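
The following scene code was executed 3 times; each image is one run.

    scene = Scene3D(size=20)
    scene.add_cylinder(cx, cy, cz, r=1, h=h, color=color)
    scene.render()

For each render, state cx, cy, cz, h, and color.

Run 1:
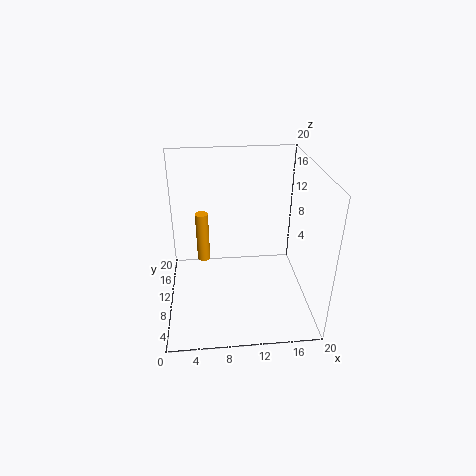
cx = 5, cy = 16, cz = 3, h = 8, color = 'orange'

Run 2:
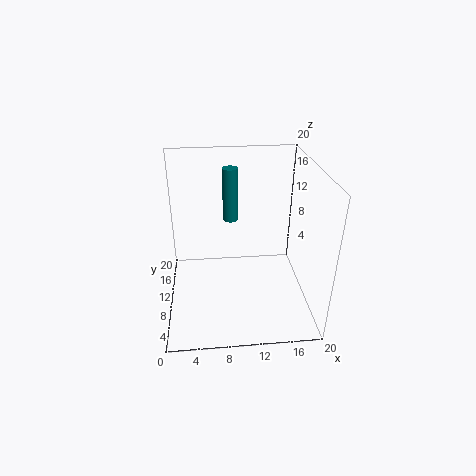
cx = 9, cy = 10, cz = 13, h = 7, color = 'teal'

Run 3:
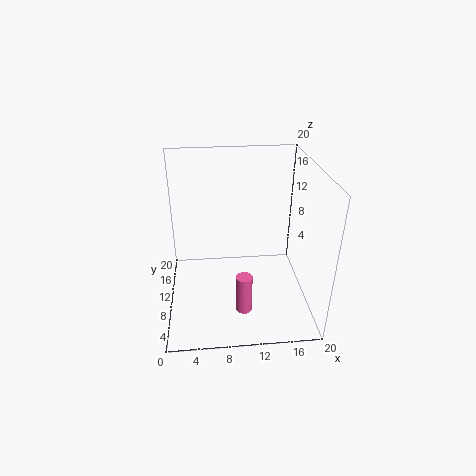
cx = 10, cy = 2.5, cz = 4, h = 5, color = 'hotpink'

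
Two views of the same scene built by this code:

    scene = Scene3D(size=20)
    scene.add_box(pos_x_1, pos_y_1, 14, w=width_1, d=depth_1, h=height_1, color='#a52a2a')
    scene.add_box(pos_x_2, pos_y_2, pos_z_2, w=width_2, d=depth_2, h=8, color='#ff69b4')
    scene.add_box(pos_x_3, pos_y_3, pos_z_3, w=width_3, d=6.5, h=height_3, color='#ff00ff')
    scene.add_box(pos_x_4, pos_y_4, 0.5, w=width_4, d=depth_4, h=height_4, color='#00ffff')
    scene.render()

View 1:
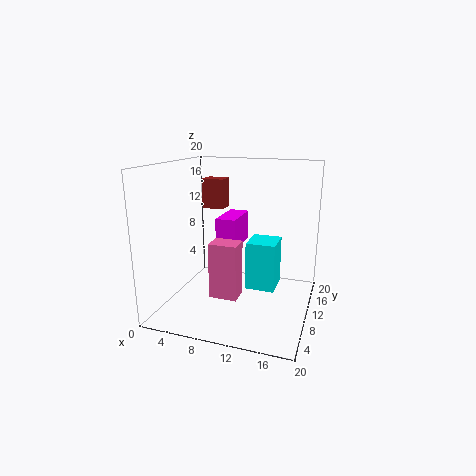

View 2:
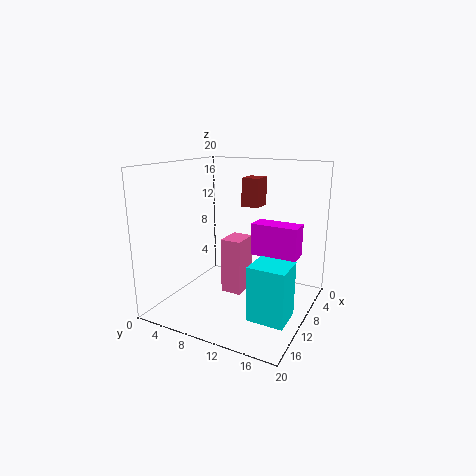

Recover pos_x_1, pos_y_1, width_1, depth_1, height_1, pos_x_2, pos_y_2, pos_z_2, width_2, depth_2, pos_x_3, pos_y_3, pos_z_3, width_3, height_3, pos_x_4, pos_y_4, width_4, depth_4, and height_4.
pos_x_1 = 5; pos_y_1 = 9.5; width_1 = 3; depth_1 = 2.5; height_1 = 4; pos_x_2 = 6.5; pos_y_2 = 7.5; pos_z_2 = 1.5; width_2 = 4; depth_2 = 3; pos_x_3 = 6; pos_y_3 = 11.5; pos_z_3 = 7.5; width_3 = 3; height_3 = 4.5; pos_x_4 = 10; pos_y_4 = 13.5; width_4 = 4.5; depth_4 = 5; height_4 = 7.5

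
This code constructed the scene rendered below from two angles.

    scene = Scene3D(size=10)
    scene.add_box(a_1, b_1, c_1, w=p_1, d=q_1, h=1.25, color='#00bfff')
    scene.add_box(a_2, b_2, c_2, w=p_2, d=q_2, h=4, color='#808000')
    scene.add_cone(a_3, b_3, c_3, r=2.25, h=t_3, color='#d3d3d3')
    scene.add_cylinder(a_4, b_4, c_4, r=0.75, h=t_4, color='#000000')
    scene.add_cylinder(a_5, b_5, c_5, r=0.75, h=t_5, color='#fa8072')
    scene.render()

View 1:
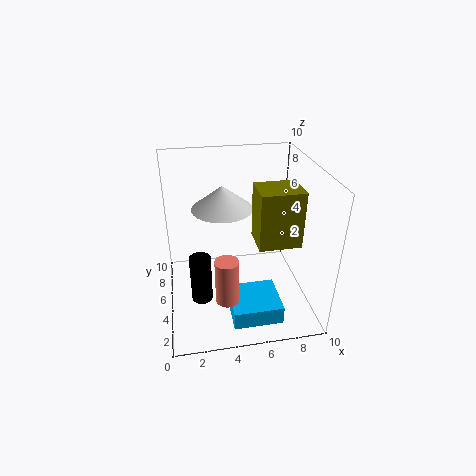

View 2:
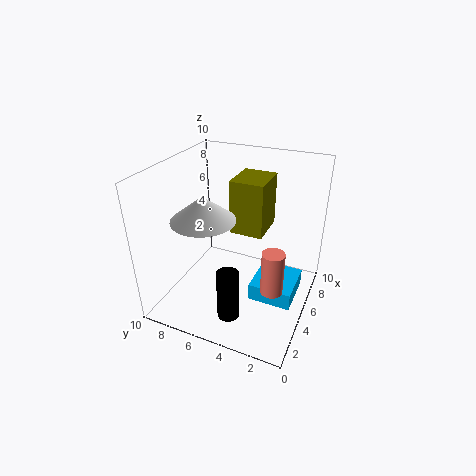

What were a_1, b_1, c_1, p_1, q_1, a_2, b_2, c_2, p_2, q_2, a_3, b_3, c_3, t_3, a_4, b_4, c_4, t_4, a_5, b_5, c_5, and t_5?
a_1 = 4; b_1 = 0.75; c_1 = 0.75; p_1 = 3.25; q_1 = 3; a_2 = 6.25; b_2 = 3.75; c_2 = 4.5; p_2 = 3; q_2 = 2.5; a_3 = 4.25; b_3 = 7.25; c_3 = 6.25; t_3 = 1.75; a_4 = 2.25; b_4 = 4.5; c_4 = 0.5; t_4 = 3.5; a_5 = 3.75; b_5 = 2; c_5 = 2.25; t_5 = 3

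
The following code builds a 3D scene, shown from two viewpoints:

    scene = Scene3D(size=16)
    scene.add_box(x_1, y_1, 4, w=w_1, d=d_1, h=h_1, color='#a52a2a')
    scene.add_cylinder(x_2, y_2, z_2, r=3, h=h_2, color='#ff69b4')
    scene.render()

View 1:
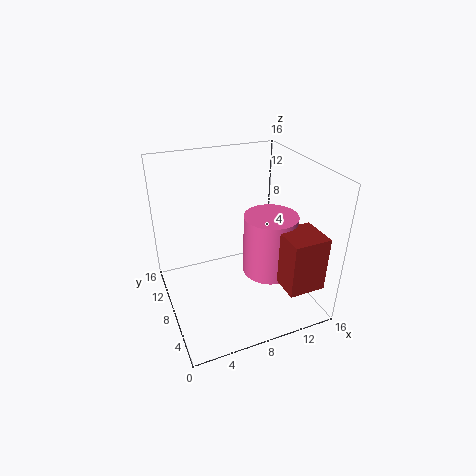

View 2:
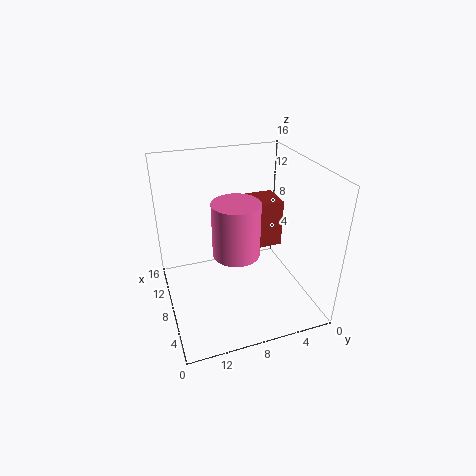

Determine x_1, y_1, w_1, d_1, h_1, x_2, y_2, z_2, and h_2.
x_1 = 11; y_1 = 1; w_1 = 4; d_1 = 4; h_1 = 6; x_2 = 11.5; y_2 = 7; z_2 = 3.5; h_2 = 7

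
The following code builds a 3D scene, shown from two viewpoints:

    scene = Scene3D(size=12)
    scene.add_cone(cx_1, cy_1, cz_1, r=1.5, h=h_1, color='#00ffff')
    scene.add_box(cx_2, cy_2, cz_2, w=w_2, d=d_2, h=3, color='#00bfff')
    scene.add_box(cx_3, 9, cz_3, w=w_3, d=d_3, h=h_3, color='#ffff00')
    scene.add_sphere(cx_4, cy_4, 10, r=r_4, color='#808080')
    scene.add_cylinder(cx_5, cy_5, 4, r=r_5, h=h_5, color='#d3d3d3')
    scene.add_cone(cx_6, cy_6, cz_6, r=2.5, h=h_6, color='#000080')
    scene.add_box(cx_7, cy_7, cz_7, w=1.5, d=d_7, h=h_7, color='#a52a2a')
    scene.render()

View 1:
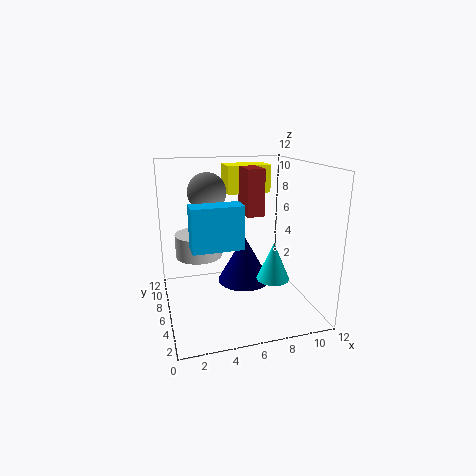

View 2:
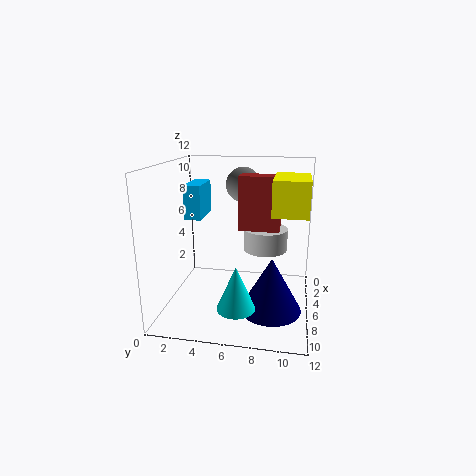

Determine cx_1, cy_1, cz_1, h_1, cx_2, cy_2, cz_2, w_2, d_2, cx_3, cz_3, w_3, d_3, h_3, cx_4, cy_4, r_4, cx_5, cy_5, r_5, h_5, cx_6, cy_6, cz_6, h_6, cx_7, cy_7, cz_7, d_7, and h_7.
cx_1 = 9.5, cy_1 = 6.5, cz_1 = 1.5, h_1 = 3.5, cx_2 = 1.5, cy_2 = 1, cz_2 = 7, w_2 = 3.5, d_2 = 1.5, cx_3 = 6, cz_3 = 9, w_3 = 4, d_3 = 2.5, h_3 = 2.5, cx_4 = 3.5, cy_4 = 6, r_4 = 1.5, cx_5 = 3, cy_5 = 8, r_5 = 2, h_5 = 2, cx_6 = 7.5, cy_6 = 9, cz_6 = 0.5, h_6 = 4.5, cx_7 = 7, cy_7 = 6.5, cz_7 = 7.5, d_7 = 3, h_7 = 4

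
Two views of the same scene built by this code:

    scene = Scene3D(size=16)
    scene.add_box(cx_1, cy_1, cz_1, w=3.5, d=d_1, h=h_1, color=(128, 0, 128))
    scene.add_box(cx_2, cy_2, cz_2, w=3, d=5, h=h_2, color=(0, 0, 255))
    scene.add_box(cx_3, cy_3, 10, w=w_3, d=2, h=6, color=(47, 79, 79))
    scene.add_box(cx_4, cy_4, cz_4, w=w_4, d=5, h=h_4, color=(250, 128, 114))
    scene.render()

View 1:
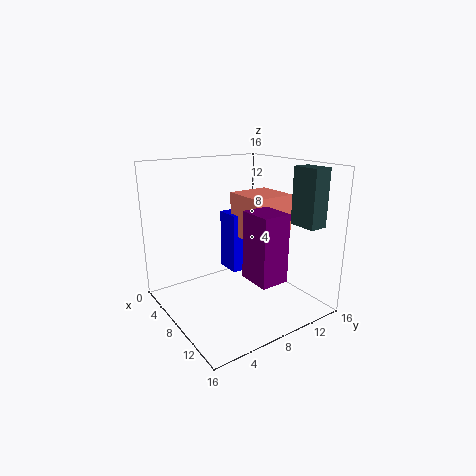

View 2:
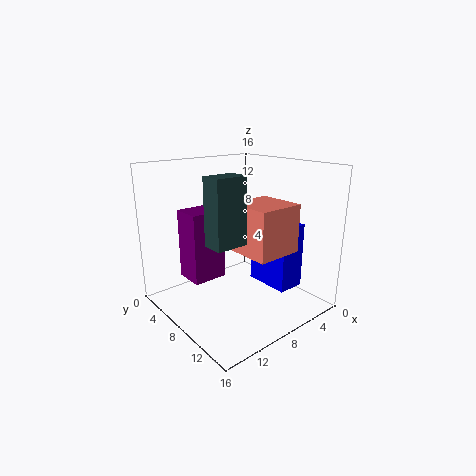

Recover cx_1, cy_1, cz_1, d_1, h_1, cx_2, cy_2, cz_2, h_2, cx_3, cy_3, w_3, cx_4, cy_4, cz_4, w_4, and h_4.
cx_1 = 11
cy_1 = 6.5
cz_1 = 5
d_1 = 3
h_1 = 7
cx_2 = 3.5
cy_2 = 8.5
cz_2 = 3
h_2 = 7
cx_3 = 12
cy_3 = 12
w_3 = 3
cx_4 = 5
cy_4 = 9
cz_4 = 7.5
w_4 = 5
h_4 = 5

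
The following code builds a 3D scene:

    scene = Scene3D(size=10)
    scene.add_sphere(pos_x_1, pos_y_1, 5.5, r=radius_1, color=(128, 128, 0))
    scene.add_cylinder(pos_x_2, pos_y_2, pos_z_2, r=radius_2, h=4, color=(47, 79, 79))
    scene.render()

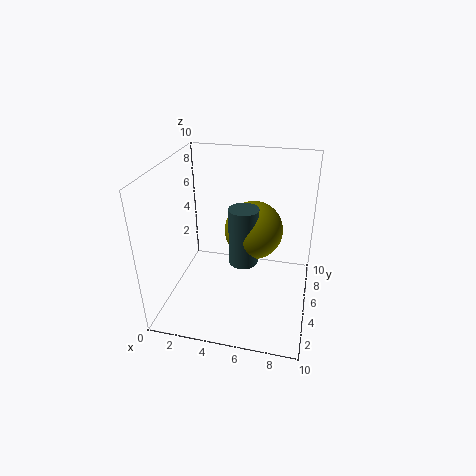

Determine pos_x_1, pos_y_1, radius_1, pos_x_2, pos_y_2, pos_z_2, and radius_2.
pos_x_1 = 6; pos_y_1 = 5.5; radius_1 = 2; pos_x_2 = 5.5; pos_y_2 = 4.5; pos_z_2 = 3.5; radius_2 = 1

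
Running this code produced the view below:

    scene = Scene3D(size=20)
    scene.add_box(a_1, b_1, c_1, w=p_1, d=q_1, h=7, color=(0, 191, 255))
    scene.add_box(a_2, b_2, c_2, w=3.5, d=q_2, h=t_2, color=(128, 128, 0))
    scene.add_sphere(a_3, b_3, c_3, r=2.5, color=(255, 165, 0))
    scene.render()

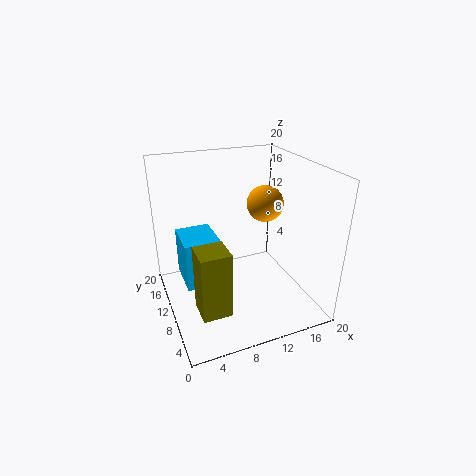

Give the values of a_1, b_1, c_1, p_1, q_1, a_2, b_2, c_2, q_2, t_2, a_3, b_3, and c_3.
a_1 = 2.5
b_1 = 10
c_1 = 3
p_1 = 5
q_1 = 6
a_2 = 2
b_2 = 0.5
c_2 = 5.5
q_2 = 3.5
t_2 = 8
a_3 = 14
b_3 = 10
c_3 = 14.5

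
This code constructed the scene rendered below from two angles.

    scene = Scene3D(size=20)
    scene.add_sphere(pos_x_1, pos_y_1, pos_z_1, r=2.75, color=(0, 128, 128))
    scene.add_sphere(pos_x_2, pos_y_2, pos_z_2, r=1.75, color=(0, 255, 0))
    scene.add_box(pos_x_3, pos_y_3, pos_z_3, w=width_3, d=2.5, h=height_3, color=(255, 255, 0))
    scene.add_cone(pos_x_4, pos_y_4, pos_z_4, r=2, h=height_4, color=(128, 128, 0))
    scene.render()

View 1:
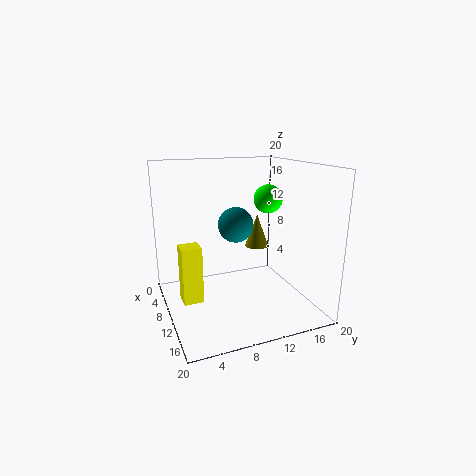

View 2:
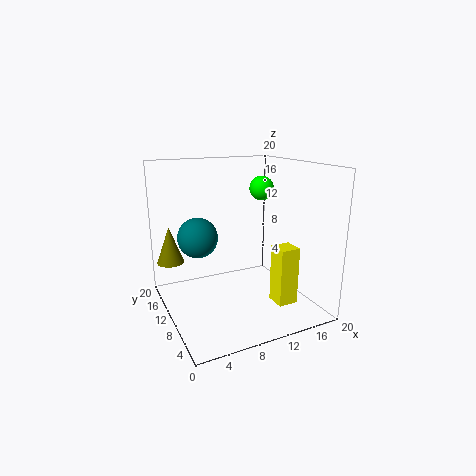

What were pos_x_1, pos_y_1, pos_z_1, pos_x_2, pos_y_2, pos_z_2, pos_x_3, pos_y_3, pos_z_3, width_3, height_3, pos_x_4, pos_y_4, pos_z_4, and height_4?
pos_x_1 = 4.75
pos_y_1 = 11.75
pos_z_1 = 10.25
pos_x_2 = 14.75
pos_y_2 = 12
pos_z_2 = 16.25
pos_x_3 = 11.5
pos_y_3 = 1.25
pos_z_3 = 3.5
width_3 = 2.5
height_3 = 7.25
pos_x_4 = 2
pos_y_4 = 16.75
pos_z_4 = 5.25
height_4 = 5.5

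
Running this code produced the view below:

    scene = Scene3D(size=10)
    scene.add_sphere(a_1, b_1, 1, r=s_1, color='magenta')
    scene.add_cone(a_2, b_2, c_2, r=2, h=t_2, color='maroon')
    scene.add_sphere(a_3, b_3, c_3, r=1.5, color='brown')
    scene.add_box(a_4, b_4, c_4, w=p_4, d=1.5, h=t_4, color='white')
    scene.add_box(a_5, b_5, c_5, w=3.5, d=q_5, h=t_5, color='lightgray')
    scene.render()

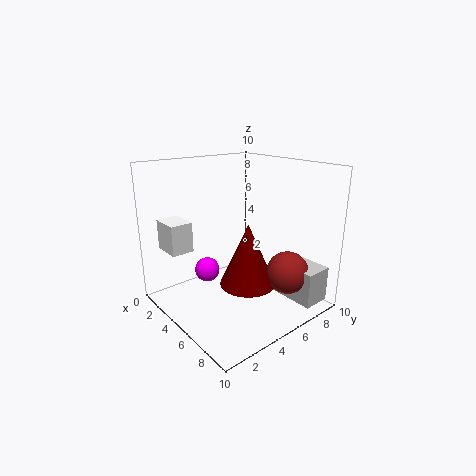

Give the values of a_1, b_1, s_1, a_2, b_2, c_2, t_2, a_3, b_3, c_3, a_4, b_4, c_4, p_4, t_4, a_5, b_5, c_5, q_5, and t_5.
a_1 = 1, b_1 = 5, s_1 = 1, a_2 = 5.5, b_2 = 5.5, c_2 = 1.5, t_2 = 4.5, a_3 = 7.5, b_3 = 7.5, c_3 = 2.5, a_4 = 2, b_4 = 0.5, c_4 = 4.5, p_4 = 2, t_4 = 2, a_5 = 6, b_5 = 7.5, c_5 = 0.5, q_5 = 2, t_5 = 2.5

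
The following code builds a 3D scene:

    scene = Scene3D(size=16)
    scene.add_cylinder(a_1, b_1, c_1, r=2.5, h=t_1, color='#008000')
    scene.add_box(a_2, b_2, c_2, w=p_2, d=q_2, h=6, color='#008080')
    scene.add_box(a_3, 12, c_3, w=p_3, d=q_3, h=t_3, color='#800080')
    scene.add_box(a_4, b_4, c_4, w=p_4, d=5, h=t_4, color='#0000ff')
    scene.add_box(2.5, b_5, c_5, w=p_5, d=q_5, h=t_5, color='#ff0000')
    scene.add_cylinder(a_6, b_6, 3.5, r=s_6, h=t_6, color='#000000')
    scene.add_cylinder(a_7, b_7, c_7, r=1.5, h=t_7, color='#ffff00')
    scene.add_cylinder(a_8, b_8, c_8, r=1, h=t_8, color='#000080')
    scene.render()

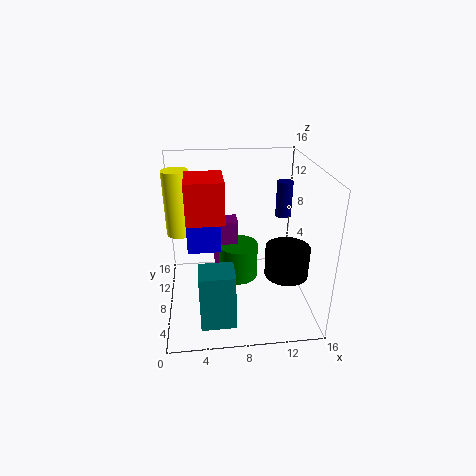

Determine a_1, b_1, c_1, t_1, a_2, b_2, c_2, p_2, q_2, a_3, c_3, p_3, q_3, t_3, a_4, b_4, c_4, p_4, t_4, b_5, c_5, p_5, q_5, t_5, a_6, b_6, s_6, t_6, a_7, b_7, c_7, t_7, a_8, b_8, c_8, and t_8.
a_1 = 8.5, b_1 = 12, c_1 = 0.5, t_1 = 4.5, a_2 = 3.5, b_2 = 1, c_2 = 1.5, p_2 = 3.5, q_2 = 3, a_3 = 5.5, c_3 = 2, p_3 = 3, q_3 = 2.5, t_3 = 6, a_4 = 2.5, b_4 = 6, c_4 = 7.5, p_4 = 3.5, t_4 = 3, b_5 = 6, c_5 = 10.5, p_5 = 4, q_5 = 4.5, t_5 = 4.5, a_6 = 13.5, b_6 = 7, s_6 = 2.5, t_6 = 3.5, a_7 = 1.5, b_7 = 11, c_7 = 7.5, t_7 = 7.5, a_8 = 14.5, b_8 = 13.5, c_8 = 8, t_8 = 4.5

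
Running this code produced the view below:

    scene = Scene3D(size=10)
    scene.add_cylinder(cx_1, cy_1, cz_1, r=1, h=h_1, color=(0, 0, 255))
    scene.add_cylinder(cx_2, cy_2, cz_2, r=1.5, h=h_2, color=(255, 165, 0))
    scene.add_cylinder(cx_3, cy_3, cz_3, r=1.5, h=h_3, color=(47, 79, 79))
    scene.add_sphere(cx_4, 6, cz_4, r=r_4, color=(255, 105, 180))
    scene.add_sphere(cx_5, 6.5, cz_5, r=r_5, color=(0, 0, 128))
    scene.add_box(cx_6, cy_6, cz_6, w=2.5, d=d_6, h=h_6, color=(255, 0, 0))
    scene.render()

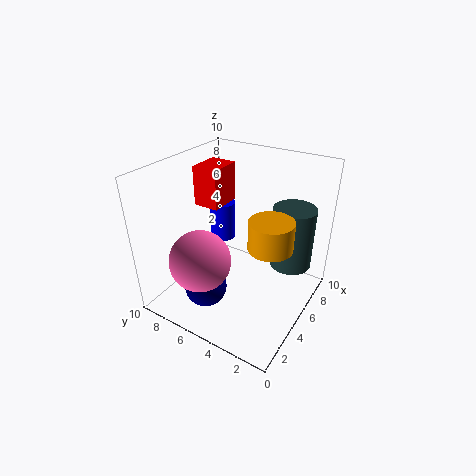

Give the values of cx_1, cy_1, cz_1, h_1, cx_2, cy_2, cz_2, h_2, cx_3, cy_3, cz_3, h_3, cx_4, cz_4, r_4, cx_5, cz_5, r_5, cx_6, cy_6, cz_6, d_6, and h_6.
cx_1 = 7.5, cy_1 = 8, cz_1 = 3, h_1 = 3, cx_2 = 5, cy_2 = 2.5, cz_2 = 5, h_2 = 2, cx_3 = 7.5, cy_3 = 2, cz_3 = 2.5, h_3 = 4.5, cx_4 = 2, cz_4 = 4.5, r_4 = 2, cx_5 = 3, cz_5 = 1.5, r_5 = 1.5, cx_6 = 6, cy_6 = 7.5, cz_6 = 6, d_6 = 2, h_6 = 3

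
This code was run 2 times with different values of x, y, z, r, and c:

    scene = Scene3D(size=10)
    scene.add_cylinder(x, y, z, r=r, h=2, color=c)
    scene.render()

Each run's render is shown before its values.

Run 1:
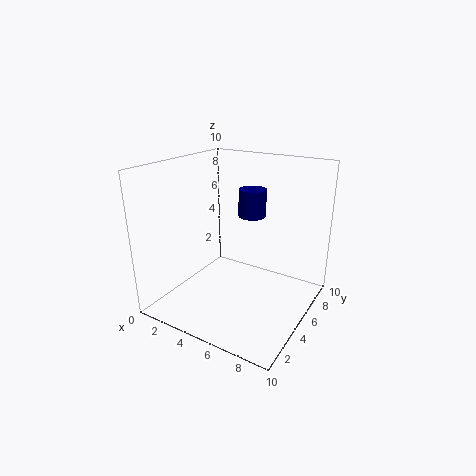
x = 5
y = 7
z = 6
r = 1
c = 'navy'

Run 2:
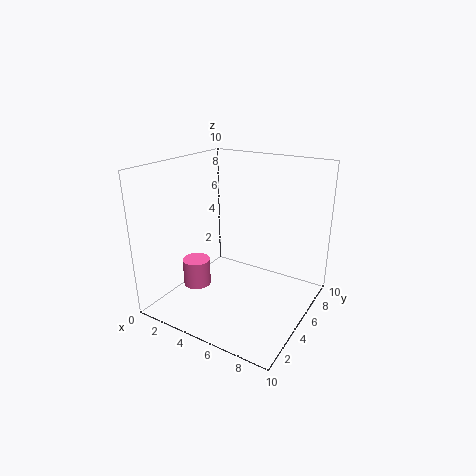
x = 2
y = 4
z = 1
r = 1
c = 'hotpink'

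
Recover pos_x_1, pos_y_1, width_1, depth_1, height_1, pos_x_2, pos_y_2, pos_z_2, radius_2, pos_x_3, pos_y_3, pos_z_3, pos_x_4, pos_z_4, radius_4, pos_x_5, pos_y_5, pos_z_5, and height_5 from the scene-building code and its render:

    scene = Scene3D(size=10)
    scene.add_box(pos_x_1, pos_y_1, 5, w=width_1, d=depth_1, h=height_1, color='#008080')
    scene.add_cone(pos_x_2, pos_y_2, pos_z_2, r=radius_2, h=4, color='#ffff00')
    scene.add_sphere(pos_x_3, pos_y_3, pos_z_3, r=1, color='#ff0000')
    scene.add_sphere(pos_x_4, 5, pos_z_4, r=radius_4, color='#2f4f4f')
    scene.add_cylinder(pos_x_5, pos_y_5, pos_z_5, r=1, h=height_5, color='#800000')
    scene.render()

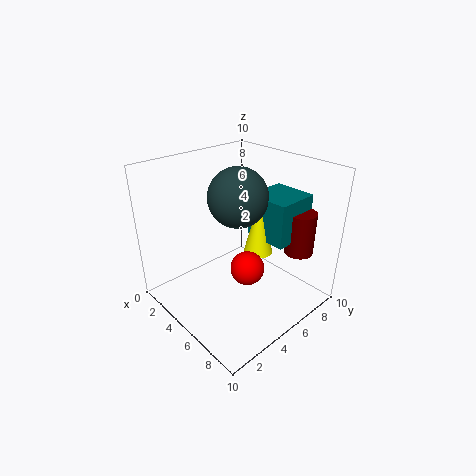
pos_x_1 = 5; pos_y_1 = 6; width_1 = 3; depth_1 = 3; height_1 = 3; pos_x_2 = 6; pos_y_2 = 6; pos_z_2 = 4; radius_2 = 1; pos_x_3 = 8; pos_y_3 = 3; pos_z_3 = 5; pos_x_4 = 5; pos_z_4 = 8; radius_4 = 2; pos_x_5 = 8; pos_y_5 = 8; pos_z_5 = 4; height_5 = 3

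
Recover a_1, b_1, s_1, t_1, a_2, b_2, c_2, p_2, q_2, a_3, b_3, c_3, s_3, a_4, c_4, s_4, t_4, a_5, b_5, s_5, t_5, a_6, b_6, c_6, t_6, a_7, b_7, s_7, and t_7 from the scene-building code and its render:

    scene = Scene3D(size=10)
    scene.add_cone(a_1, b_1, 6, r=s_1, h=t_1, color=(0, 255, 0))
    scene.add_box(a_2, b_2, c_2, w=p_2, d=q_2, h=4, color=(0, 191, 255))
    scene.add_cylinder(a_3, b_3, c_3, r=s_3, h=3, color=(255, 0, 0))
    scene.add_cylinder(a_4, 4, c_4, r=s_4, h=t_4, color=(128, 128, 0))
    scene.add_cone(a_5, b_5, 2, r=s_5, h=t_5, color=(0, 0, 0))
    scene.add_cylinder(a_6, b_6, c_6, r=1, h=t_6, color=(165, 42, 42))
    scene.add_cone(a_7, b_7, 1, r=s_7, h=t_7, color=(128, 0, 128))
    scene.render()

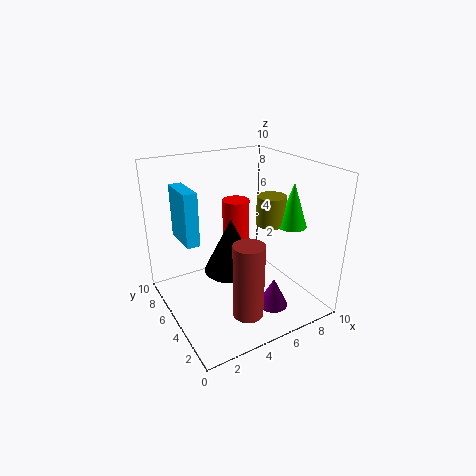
a_1 = 8
b_1 = 3
s_1 = 1
t_1 = 3
a_2 = 2
b_2 = 7
c_2 = 4
p_2 = 1
q_2 = 3
a_3 = 6
b_3 = 7
c_3 = 4
s_3 = 1
a_4 = 7
c_4 = 6
s_4 = 1
t_4 = 2
a_5 = 5
b_5 = 6
s_5 = 2
t_5 = 4
a_6 = 4
b_6 = 2
c_6 = 1
t_6 = 5
a_7 = 6
b_7 = 2
s_7 = 1
t_7 = 2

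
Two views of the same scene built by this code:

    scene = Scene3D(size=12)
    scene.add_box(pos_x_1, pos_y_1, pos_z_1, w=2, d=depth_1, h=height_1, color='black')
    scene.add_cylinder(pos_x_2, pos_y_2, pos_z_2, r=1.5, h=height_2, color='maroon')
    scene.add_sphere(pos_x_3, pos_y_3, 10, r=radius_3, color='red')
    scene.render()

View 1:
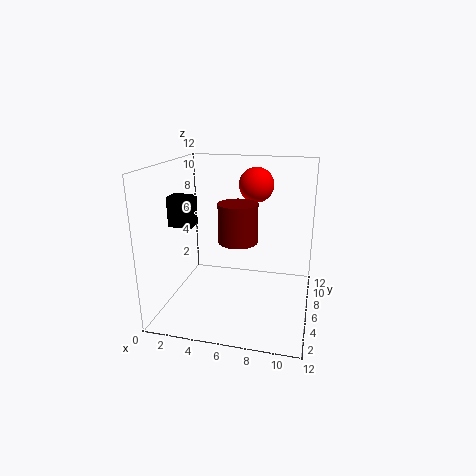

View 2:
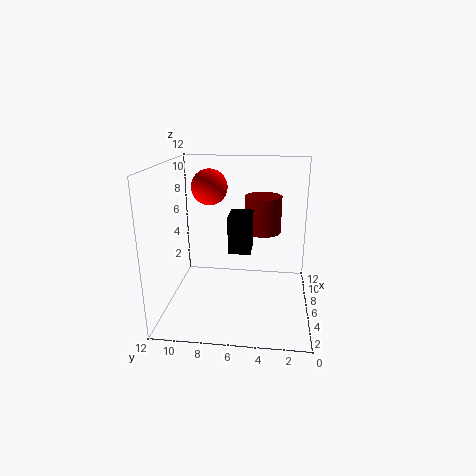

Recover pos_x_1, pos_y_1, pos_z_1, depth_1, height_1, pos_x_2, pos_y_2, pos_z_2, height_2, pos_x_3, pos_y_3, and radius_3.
pos_x_1 = 0.5; pos_y_1 = 4.5; pos_z_1 = 7; depth_1 = 1.5; height_1 = 2.5; pos_x_2 = 6.5; pos_y_2 = 4; pos_z_2 = 6.5; height_2 = 3; pos_x_3 = 7; pos_y_3 = 8.5; radius_3 = 1.5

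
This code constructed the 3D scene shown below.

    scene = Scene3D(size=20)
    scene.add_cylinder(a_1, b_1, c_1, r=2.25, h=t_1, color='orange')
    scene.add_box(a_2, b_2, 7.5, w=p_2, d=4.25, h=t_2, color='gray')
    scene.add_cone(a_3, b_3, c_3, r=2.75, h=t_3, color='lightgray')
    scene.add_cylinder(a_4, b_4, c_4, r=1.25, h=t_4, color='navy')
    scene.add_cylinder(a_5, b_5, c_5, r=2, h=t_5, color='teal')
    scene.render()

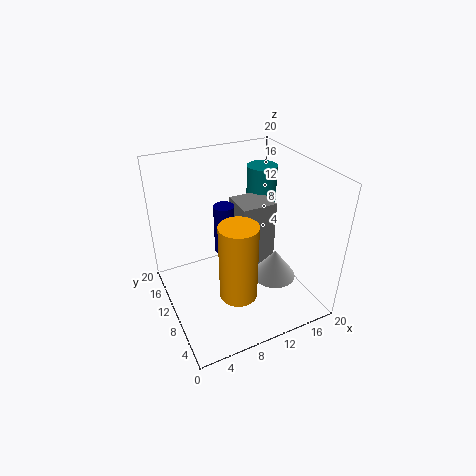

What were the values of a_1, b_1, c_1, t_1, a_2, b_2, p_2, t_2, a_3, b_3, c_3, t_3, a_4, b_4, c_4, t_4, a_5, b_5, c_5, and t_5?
a_1 = 6.5, b_1 = 2.75, c_1 = 7.25, t_1 = 9.5, a_2 = 9, b_2 = 6.25, p_2 = 4.5, t_2 = 8.75, a_3 = 12.25, b_3 = 4, c_3 = 7.25, t_3 = 3.75, a_4 = 7, b_4 = 7.75, c_4 = 10.5, t_4 = 6.25, a_5 = 14, b_5 = 11, c_5 = 14, t_5 = 5.5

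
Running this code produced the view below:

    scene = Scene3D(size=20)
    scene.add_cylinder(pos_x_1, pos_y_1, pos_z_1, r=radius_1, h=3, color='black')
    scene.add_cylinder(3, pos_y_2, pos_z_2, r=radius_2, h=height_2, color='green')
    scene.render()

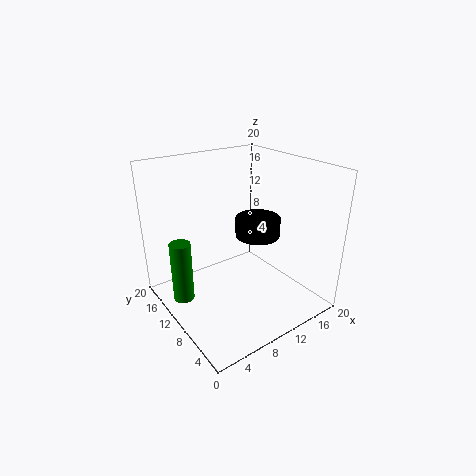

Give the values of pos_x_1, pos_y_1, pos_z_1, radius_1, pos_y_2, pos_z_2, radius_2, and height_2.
pos_x_1 = 16; pos_y_1 = 13; pos_z_1 = 7.5; radius_1 = 3.5; pos_y_2 = 14; pos_z_2 = 0.5; radius_2 = 1.5; height_2 = 9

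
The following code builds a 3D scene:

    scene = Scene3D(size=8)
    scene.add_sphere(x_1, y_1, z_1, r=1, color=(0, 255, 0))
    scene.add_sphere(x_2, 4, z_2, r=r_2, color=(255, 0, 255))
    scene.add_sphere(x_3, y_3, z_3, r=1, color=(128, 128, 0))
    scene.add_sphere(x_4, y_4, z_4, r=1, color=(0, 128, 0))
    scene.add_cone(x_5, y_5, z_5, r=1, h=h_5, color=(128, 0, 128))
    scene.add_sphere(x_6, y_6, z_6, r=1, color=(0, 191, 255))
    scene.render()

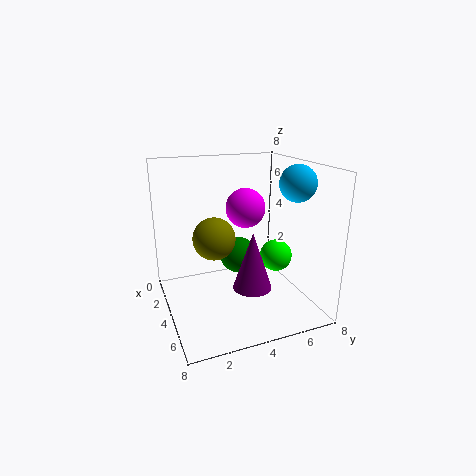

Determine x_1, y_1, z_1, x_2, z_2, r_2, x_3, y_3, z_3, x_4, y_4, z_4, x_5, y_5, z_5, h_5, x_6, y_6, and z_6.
x_1 = 3, y_1 = 7, z_1 = 2, x_2 = 5, z_2 = 6, r_2 = 1, x_3 = 6, y_3 = 2, z_3 = 5, x_4 = 4, y_4 = 4, z_4 = 3, x_5 = 6, y_5 = 4, z_5 = 2, h_5 = 3, x_6 = 5, y_6 = 7, z_6 = 7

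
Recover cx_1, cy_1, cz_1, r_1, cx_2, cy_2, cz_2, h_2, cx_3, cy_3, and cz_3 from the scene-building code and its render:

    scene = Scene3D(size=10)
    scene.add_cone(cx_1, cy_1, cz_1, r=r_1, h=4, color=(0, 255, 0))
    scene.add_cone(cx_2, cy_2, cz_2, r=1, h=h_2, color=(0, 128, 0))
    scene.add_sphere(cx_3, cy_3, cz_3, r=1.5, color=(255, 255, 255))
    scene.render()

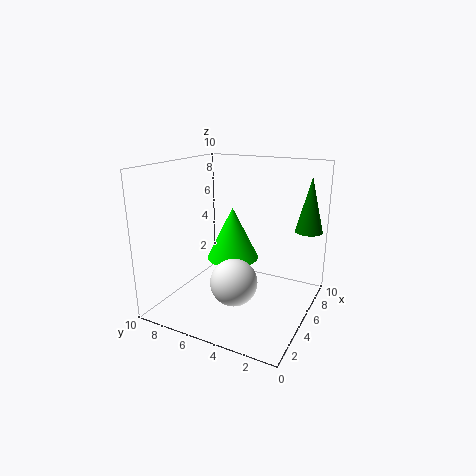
cx_1 = 7, cy_1 = 6.5, cz_1 = 2.5, r_1 = 2, cx_2 = 8.5, cy_2 = 1, cz_2 = 5, h_2 = 4, cx_3 = 2.5, cy_3 = 4, cz_3 = 3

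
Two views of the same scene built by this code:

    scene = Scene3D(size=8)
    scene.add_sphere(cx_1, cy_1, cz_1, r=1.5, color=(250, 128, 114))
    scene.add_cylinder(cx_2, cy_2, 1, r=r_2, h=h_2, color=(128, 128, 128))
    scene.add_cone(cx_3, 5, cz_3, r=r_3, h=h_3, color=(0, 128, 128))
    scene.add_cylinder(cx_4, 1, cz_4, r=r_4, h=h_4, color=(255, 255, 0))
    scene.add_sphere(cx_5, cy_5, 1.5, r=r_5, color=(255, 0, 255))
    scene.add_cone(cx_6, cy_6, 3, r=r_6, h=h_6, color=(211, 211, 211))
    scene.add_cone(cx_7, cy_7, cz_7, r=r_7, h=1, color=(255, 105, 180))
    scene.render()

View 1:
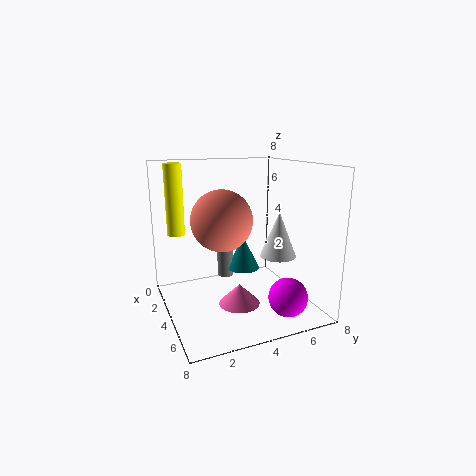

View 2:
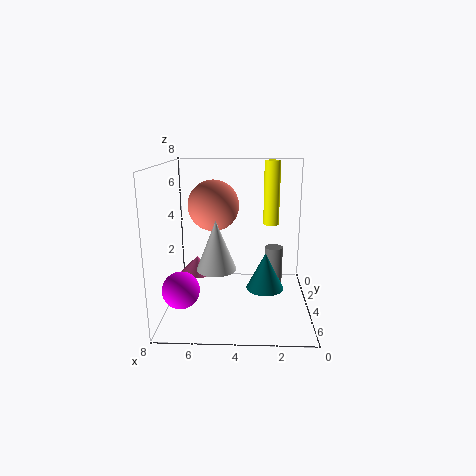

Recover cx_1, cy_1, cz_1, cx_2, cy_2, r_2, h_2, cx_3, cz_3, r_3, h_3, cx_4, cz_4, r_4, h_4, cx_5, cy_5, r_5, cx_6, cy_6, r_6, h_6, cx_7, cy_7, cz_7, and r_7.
cx_1 = 5.5
cy_1 = 2.5
cz_1 = 5.5
cx_2 = 2
cy_2 = 4
r_2 = 0.5
h_2 = 2.5
cx_3 = 2.5
cz_3 = 1.5
r_3 = 1
h_3 = 2
cx_4 = 2
cz_4 = 4
r_4 = 0.5
h_4 = 4
cx_5 = 7
cy_5 = 5.5
r_5 = 1
cx_6 = 5
cy_6 = 6
r_6 = 1
h_6 = 2.5
cx_7 = 6.5
cy_7 = 3
cz_7 = 1.5
r_7 = 1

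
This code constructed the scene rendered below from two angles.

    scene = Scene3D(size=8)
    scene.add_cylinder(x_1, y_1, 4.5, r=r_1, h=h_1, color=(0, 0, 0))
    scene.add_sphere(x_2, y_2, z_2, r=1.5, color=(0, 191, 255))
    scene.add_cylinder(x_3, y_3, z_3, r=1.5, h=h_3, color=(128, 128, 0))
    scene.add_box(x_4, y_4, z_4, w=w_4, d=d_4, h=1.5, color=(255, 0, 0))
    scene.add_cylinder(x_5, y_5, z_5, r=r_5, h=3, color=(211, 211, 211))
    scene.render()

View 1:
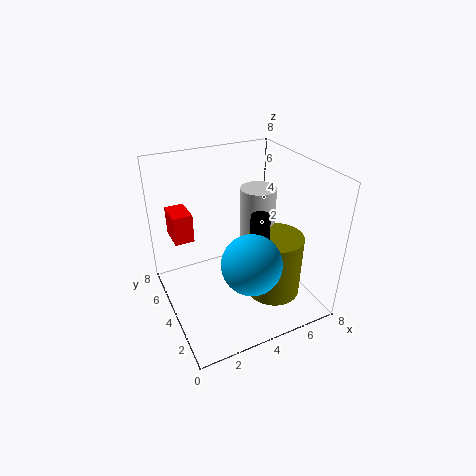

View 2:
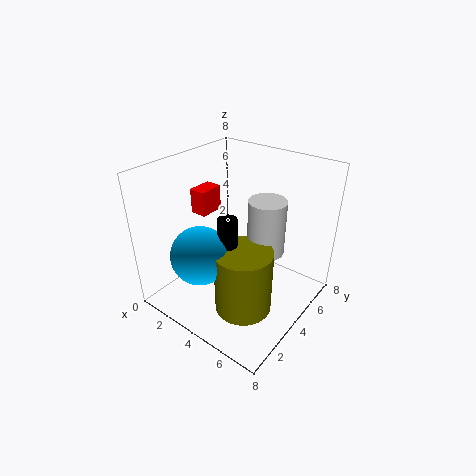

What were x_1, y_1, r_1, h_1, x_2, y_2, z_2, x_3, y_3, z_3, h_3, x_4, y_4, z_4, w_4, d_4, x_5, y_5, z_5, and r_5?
x_1 = 4.5
y_1 = 2.5
r_1 = 0.5
h_1 = 1.5
x_2 = 3.5
y_2 = 1.5
z_2 = 4
x_3 = 5.5
y_3 = 2.5
z_3 = 1
h_3 = 3.5
x_4 = 0.5
y_4 = 4
z_4 = 4.5
w_4 = 1
d_4 = 1.5
x_5 = 5.5
y_5 = 4.5
z_5 = 3.5
r_5 = 1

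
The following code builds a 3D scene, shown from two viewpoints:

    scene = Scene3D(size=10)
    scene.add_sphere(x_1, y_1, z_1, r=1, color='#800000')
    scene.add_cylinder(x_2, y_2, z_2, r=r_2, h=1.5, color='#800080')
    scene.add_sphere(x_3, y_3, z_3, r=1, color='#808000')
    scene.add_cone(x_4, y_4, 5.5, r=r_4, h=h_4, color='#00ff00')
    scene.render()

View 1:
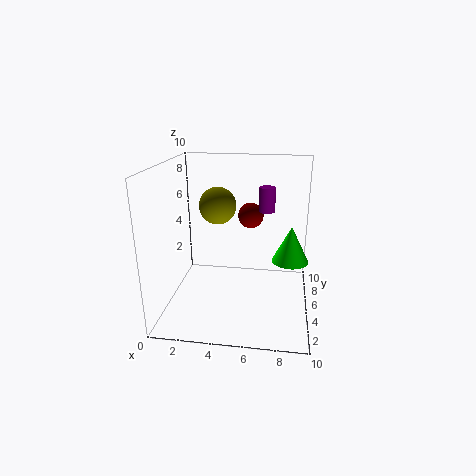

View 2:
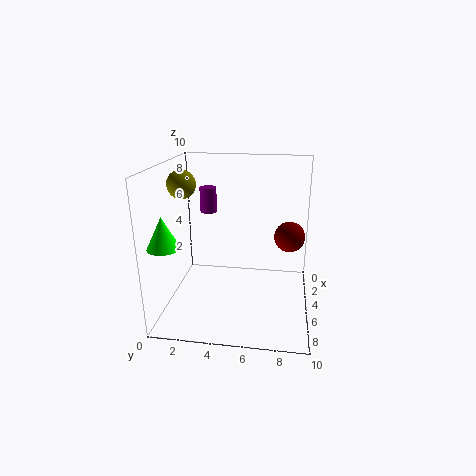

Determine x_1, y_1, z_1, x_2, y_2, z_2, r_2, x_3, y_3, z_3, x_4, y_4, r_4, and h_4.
x_1 = 5.5; y_1 = 8.5; z_1 = 5.5; x_2 = 7; y_2 = 3.5; z_2 = 7.5; r_2 = 0.5; x_3 = 4.5; y_3 = 1; z_3 = 8.5; x_4 = 8.5; y_4 = 1; r_4 = 1; h_4 = 2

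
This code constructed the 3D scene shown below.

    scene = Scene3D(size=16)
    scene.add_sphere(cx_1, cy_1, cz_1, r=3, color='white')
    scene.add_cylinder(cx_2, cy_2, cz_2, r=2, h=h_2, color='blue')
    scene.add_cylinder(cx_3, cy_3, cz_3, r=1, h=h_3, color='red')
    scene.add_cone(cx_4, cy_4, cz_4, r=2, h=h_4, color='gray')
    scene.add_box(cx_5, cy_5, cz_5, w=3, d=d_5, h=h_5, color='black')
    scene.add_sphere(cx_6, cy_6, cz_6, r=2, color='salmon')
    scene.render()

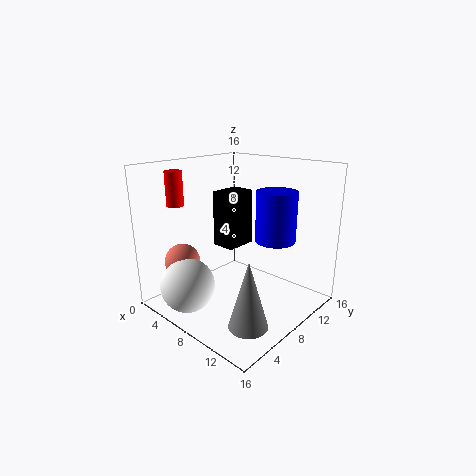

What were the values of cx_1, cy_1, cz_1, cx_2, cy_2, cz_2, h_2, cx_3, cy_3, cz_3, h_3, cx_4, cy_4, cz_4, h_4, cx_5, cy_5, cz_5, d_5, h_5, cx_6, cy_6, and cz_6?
cx_1 = 5
cy_1 = 3
cz_1 = 3
cx_2 = 13
cy_2 = 8
cz_2 = 9
h_2 = 5
cx_3 = 1
cy_3 = 5
cz_3 = 11
h_3 = 4
cx_4 = 13
cy_4 = 4
cz_4 = 1
h_4 = 7
cx_5 = 2
cy_5 = 10
cz_5 = 5
d_5 = 4
h_5 = 7
cx_6 = 3
cy_6 = 4
cz_6 = 5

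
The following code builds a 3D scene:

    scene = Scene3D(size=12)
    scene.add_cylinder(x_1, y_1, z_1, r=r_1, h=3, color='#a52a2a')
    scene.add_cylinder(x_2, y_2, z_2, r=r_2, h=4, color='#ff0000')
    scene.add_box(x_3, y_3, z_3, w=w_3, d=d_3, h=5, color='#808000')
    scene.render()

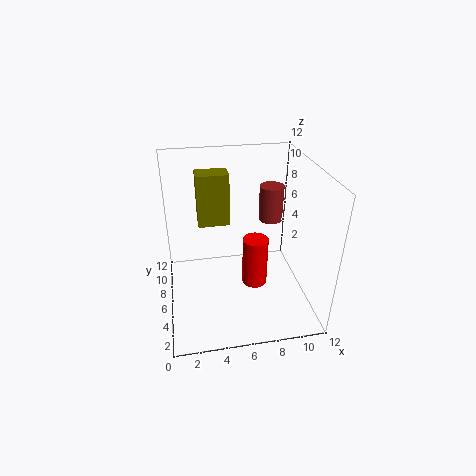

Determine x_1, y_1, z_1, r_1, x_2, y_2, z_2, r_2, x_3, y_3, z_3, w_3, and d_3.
x_1 = 9, y_1 = 7, z_1 = 7, r_1 = 1, x_2 = 7, y_2 = 4, z_2 = 3, r_2 = 1, x_3 = 3, y_3 = 10, z_3 = 5, w_3 = 3, d_3 = 2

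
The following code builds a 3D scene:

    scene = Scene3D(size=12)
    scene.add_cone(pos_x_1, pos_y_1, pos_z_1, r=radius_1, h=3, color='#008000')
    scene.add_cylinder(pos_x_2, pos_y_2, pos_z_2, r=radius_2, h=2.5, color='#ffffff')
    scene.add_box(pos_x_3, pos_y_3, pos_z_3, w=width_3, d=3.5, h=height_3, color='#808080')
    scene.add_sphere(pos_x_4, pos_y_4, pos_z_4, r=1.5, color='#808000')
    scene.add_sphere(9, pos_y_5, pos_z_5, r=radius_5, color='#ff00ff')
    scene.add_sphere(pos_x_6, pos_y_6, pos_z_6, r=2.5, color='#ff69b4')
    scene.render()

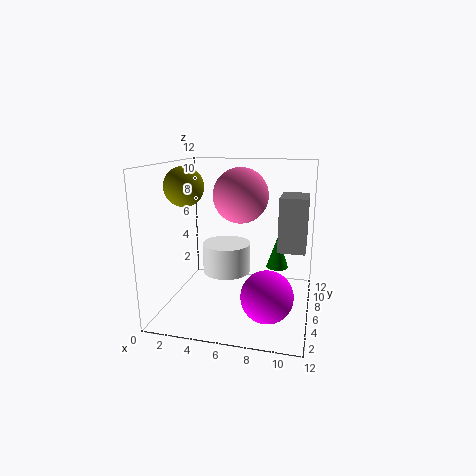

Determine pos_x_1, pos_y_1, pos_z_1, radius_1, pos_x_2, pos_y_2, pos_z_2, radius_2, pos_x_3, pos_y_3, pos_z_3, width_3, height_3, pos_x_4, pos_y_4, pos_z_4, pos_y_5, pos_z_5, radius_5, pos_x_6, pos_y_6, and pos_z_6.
pos_x_1 = 9
pos_y_1 = 9
pos_z_1 = 2.5
radius_1 = 1
pos_x_2 = 5
pos_y_2 = 6
pos_z_2 = 3
radius_2 = 2
pos_x_3 = 9
pos_y_3 = 8.5
pos_z_3 = 4
width_3 = 2.5
height_3 = 5
pos_x_4 = 2.5
pos_y_4 = 3.5
pos_z_4 = 10.5
pos_y_5 = 3
pos_z_5 = 2.5
radius_5 = 2
pos_x_6 = 5.5
pos_y_6 = 9
pos_z_6 = 9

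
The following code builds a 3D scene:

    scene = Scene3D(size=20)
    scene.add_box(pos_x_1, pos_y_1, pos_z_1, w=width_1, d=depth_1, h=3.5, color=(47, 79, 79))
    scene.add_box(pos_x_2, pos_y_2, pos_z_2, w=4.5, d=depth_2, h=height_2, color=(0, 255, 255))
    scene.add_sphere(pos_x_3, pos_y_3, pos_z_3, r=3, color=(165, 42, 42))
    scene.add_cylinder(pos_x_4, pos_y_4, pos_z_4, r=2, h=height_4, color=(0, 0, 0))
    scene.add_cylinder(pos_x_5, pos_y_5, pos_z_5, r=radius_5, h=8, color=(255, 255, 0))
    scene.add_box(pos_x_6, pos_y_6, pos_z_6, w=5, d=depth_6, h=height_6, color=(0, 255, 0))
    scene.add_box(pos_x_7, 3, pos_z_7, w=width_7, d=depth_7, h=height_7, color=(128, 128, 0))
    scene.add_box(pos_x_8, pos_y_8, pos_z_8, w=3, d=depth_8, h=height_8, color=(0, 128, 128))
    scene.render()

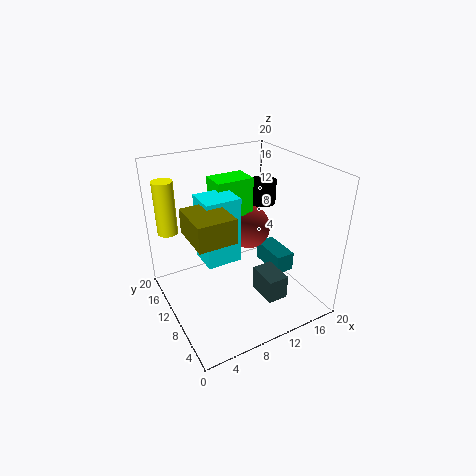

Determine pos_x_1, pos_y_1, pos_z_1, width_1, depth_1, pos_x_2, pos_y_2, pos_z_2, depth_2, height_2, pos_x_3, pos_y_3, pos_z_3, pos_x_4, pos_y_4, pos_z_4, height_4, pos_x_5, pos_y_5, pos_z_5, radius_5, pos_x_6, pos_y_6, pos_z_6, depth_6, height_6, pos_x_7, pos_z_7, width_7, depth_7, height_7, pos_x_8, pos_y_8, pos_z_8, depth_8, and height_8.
pos_x_1 = 12
pos_y_1 = 4.5
pos_z_1 = 1.5
width_1 = 3
depth_1 = 4.5
pos_x_2 = 4
pos_y_2 = 6.5
pos_z_2 = 9
depth_2 = 4
height_2 = 8.5
pos_x_3 = 12
pos_y_3 = 10.5
pos_z_3 = 11
pos_x_4 = 16.5
pos_y_4 = 14
pos_z_4 = 12.5
height_4 = 3.5
pos_x_5 = 2.5
pos_y_5 = 18
pos_z_5 = 9
radius_5 = 1.5
pos_x_6 = 7
pos_y_6 = 9.5
pos_z_6 = 13.5
depth_6 = 3.5
height_6 = 5
pos_x_7 = 1.5
pos_z_7 = 14
width_7 = 4.5
depth_7 = 5.5
height_7 = 3
pos_x_8 = 16.5
pos_y_8 = 9
pos_z_8 = 2
depth_8 = 6
height_8 = 3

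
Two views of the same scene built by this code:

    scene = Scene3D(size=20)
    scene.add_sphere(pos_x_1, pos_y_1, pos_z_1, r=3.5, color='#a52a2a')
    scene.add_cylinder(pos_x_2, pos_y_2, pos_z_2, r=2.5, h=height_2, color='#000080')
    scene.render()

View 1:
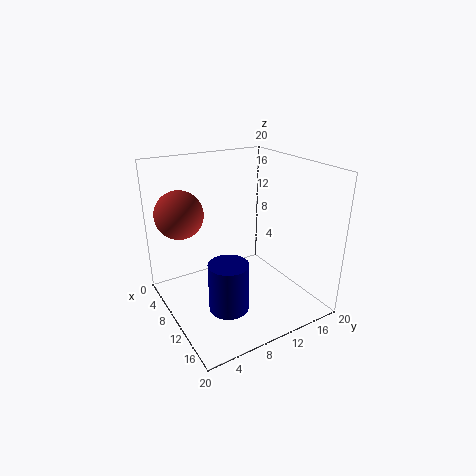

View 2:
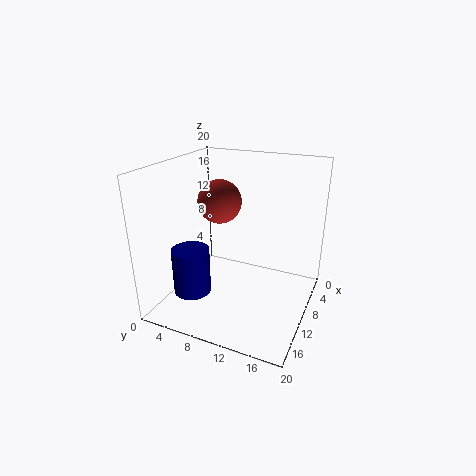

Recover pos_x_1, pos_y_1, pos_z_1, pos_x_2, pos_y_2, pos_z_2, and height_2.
pos_x_1 = 3.75
pos_y_1 = 4
pos_z_1 = 12.5
pos_x_2 = 15.25
pos_y_2 = 5.5
pos_z_2 = 3.5
height_2 = 6.25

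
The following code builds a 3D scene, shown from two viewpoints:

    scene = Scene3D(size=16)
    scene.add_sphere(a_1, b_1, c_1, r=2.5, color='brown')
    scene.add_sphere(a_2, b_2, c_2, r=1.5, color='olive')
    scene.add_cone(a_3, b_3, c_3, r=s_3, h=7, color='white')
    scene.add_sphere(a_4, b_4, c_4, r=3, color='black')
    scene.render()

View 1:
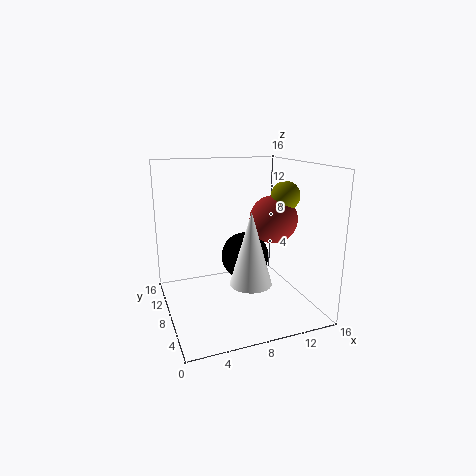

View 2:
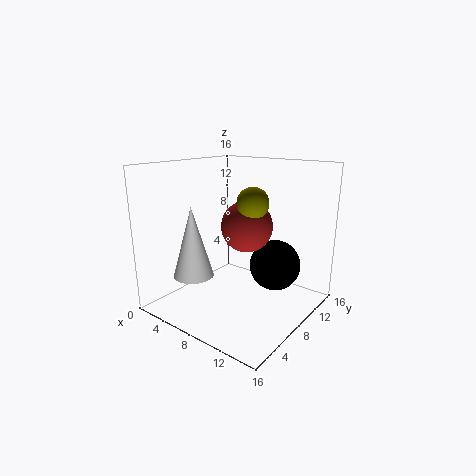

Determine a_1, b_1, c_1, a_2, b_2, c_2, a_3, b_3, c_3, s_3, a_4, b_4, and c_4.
a_1 = 11; b_1 = 5.5; c_1 = 10.5; a_2 = 12; b_2 = 5; c_2 = 13; a_3 = 7; b_3 = 2; c_3 = 5.5; s_3 = 2; a_4 = 10.5; b_4 = 12; c_4 = 4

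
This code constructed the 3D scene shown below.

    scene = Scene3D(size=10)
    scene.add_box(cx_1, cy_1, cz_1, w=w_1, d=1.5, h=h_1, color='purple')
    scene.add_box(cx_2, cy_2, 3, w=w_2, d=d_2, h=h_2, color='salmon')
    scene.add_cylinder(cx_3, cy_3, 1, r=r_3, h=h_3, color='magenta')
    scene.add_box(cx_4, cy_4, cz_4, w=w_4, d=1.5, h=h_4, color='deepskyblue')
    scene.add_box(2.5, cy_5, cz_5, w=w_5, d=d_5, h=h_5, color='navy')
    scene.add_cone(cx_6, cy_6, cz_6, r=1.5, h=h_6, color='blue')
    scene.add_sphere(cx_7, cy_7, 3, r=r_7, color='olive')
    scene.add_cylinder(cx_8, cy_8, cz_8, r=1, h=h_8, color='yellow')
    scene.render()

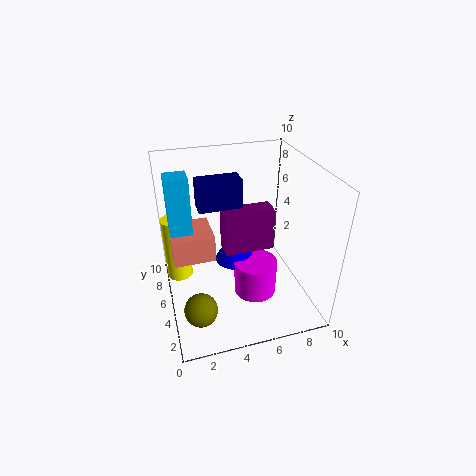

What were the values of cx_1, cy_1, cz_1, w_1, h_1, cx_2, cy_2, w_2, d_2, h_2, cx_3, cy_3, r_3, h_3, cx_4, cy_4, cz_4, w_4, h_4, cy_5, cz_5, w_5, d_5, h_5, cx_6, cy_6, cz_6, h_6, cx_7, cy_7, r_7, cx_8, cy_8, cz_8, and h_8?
cx_1 = 4, cy_1 = 4.5, cz_1 = 4, w_1 = 3.5, h_1 = 3, cx_2 = 0.5, cy_2 = 5.5, w_2 = 3, d_2 = 3, h_2 = 2, cx_3 = 6, cy_3 = 4, r_3 = 1.5, h_3 = 2.5, cx_4 = 0.5, cy_4 = 5.5, cz_4 = 5.5, w_4 = 1.5, h_4 = 4, cy_5 = 5.5, cz_5 = 7, w_5 = 3, d_5 = 1.5, h_5 = 2, cx_6 = 5, cy_6 = 5.5, cz_6 = 3, h_6 = 2.5, cx_7 = 1.5, cy_7 = 1, r_7 = 1, cx_8 = 1, cy_8 = 8, cz_8 = 0.5, h_8 = 5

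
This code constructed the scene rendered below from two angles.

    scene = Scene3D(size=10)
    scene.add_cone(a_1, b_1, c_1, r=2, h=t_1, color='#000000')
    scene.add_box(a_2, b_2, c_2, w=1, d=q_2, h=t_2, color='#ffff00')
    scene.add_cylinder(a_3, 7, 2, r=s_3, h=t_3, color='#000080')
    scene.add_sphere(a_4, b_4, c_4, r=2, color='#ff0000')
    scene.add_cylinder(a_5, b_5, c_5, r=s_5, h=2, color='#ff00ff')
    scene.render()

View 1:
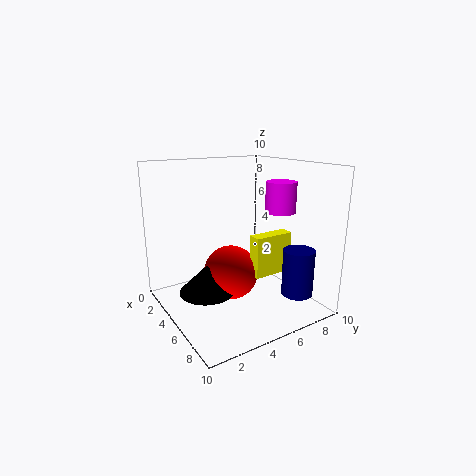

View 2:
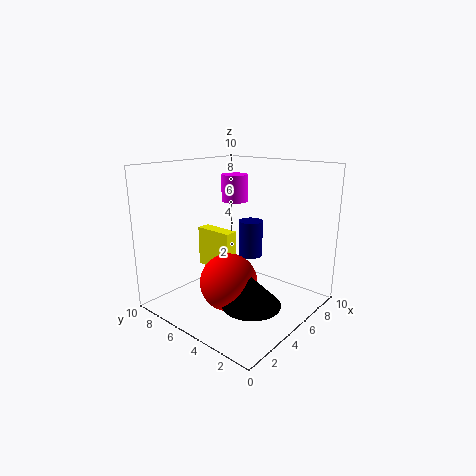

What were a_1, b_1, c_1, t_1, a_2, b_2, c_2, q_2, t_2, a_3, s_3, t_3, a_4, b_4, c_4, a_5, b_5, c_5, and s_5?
a_1 = 4, b_1 = 3, c_1 = 1, t_1 = 2, a_2 = 5, b_2 = 6, c_2 = 2, q_2 = 3, t_2 = 3, a_3 = 9, s_3 = 1, t_3 = 3, a_4 = 4, b_4 = 5, c_4 = 2, a_5 = 7, b_5 = 7, c_5 = 7, s_5 = 1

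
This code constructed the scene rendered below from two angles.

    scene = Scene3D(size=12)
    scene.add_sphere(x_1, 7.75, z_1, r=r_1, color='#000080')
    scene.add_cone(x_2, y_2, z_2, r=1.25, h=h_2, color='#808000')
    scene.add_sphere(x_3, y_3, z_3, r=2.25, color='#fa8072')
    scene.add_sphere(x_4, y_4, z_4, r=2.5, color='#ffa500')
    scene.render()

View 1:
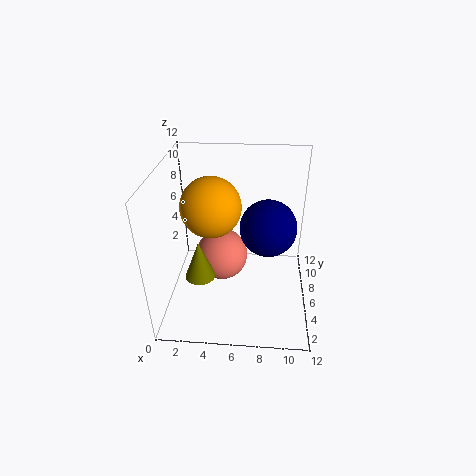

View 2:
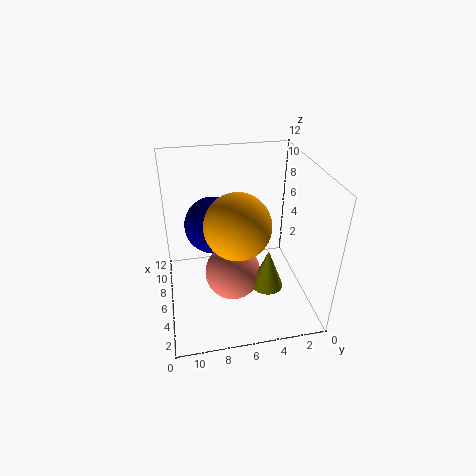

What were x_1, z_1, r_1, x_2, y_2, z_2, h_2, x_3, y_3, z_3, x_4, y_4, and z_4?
x_1 = 8.5
z_1 = 6
r_1 = 2.5
x_2 = 3
y_2 = 4.25
z_2 = 3.25
h_2 = 3.25
x_3 = 4.5
y_3 = 6.75
z_3 = 3.75
x_4 = 3.75
y_4 = 6.5
z_4 = 8.5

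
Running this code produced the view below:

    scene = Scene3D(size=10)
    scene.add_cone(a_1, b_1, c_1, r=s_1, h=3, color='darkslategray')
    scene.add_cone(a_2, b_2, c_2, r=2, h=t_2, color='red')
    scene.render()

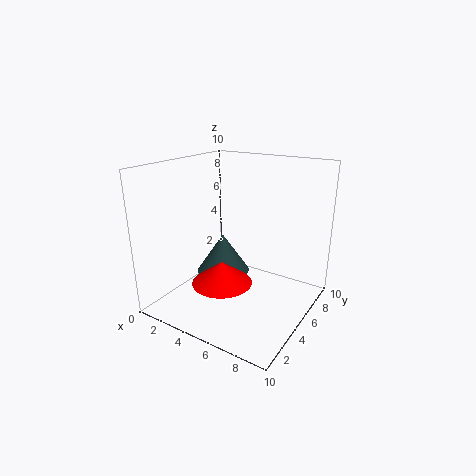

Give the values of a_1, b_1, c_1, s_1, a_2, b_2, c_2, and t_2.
a_1 = 3; b_1 = 6; c_1 = 1.5; s_1 = 2; a_2 = 5; b_2 = 3; c_2 = 2.5; t_2 = 1.5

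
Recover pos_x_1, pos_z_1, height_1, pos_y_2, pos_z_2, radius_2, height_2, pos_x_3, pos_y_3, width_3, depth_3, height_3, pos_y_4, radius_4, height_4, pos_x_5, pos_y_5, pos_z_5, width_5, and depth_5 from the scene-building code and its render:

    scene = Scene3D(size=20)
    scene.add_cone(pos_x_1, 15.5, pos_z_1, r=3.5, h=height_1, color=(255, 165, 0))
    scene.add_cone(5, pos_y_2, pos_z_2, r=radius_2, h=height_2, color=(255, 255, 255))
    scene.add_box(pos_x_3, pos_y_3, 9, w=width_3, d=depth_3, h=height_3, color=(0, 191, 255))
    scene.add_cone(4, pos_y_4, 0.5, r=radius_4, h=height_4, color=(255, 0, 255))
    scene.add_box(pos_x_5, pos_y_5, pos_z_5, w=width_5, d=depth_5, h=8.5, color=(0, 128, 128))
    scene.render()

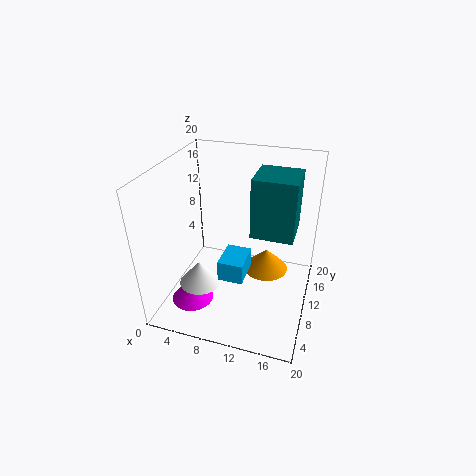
pos_x_1 = 13
pos_z_1 = 1.5
height_1 = 3.5
pos_y_2 = 7.5
pos_z_2 = 3
radius_2 = 3
height_2 = 3.5
pos_x_3 = 10
pos_y_3 = 2
width_3 = 3
depth_3 = 4
height_3 = 2.5
pos_y_4 = 6.5
radius_4 = 3
height_4 = 3
pos_x_5 = 11.5
pos_y_5 = 10.5
pos_z_5 = 10
width_5 = 6
depth_5 = 6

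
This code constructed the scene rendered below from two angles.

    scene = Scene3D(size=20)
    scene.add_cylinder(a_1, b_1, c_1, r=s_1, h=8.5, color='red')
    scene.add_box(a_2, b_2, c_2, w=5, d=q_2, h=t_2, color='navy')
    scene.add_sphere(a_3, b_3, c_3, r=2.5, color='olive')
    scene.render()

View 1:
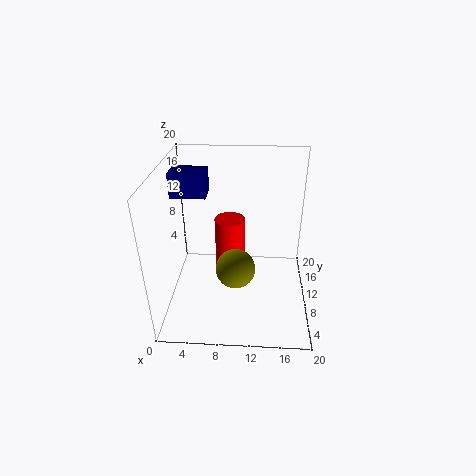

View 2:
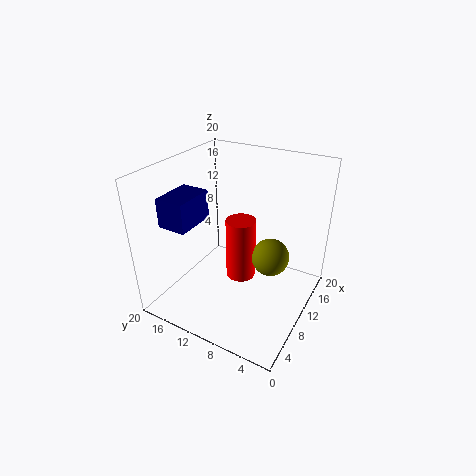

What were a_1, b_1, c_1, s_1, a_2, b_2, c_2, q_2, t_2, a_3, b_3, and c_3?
a_1 = 9
b_1 = 9
c_1 = 5
s_1 = 2
a_2 = 0.5
b_2 = 11.5
c_2 = 15
q_2 = 3.5
t_2 = 3.5
a_3 = 10
b_3 = 5
c_3 = 8.5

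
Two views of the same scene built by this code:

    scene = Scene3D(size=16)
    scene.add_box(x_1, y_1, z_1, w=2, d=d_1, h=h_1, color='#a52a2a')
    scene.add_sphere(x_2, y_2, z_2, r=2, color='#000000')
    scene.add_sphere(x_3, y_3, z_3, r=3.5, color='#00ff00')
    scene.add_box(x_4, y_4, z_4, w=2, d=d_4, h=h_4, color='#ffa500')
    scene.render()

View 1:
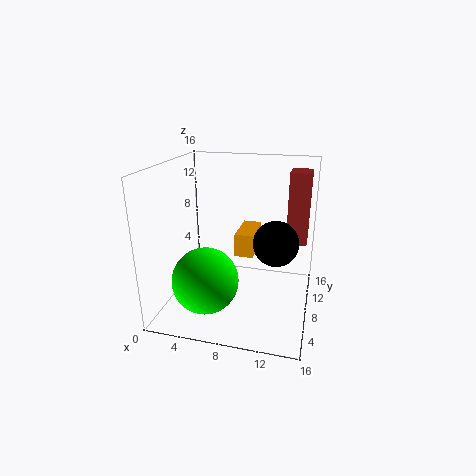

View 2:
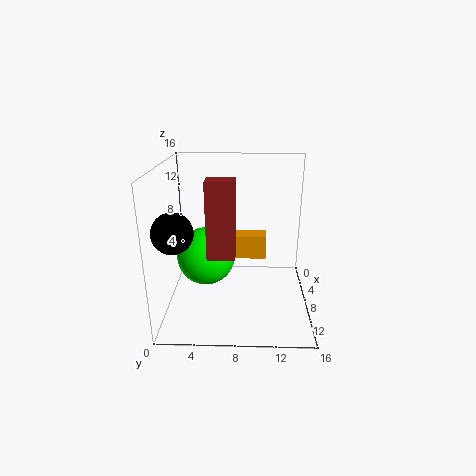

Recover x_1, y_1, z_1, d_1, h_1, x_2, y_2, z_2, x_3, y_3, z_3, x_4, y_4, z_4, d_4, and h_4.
x_1 = 13.5; y_1 = 5.5; z_1 = 9; d_1 = 2.5; h_1 = 7; x_2 = 13; y_2 = 2; z_2 = 10.5; x_3 = 5.5; y_3 = 4; z_3 = 4.5; x_4 = 8; y_4 = 6.5; z_4 = 6.5; d_4 = 4.5; h_4 = 2.5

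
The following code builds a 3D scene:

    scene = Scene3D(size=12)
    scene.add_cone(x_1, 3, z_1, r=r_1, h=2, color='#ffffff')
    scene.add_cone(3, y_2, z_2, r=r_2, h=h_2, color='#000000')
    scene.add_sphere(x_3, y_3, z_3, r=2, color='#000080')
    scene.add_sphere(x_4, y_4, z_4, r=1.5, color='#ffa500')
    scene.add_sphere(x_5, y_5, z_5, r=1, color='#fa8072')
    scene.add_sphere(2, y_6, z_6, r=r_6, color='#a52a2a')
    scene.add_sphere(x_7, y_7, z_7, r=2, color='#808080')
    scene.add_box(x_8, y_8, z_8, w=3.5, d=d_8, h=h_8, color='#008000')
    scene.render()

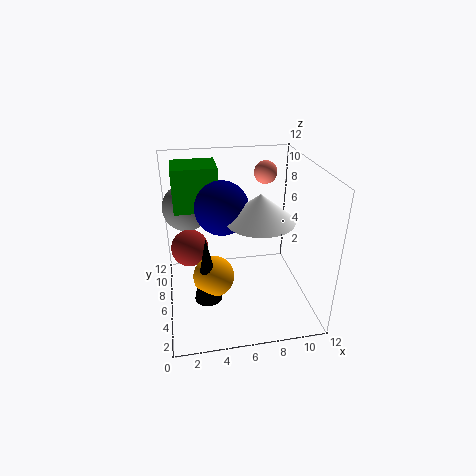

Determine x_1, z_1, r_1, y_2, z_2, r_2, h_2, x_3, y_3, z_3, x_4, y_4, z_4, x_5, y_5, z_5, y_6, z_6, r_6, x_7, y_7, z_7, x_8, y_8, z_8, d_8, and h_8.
x_1 = 7; z_1 = 9; r_1 = 2.5; y_2 = 2; z_2 = 3.5; r_2 = 1; h_2 = 5; x_3 = 4.5; y_3 = 4.5; z_3 = 9.5; x_4 = 3.5; y_4 = 2.5; z_4 = 5; x_5 = 9; y_5 = 9; z_5 = 10.5; y_6 = 6; z_6 = 5.5; r_6 = 1.5; x_7 = 2; y_7 = 8.5; z_7 = 8; x_8 = 1; y_8 = 6; z_8 = 8.5; d_8 = 3; h_8 = 3.5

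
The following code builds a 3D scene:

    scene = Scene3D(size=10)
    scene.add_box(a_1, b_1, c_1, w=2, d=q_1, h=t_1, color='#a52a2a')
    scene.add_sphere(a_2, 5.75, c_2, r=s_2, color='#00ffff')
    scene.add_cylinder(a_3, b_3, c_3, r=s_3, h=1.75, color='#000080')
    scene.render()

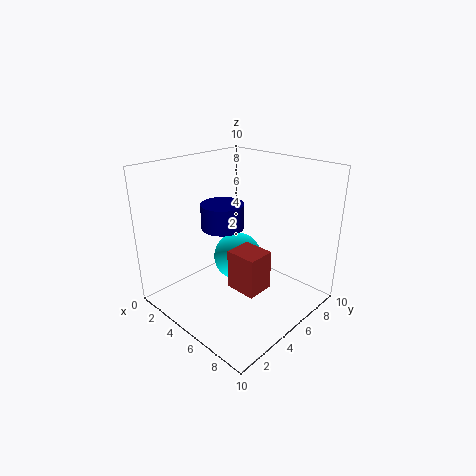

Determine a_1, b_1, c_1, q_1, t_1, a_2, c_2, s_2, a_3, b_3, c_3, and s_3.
a_1 = 6.5
b_1 = 2.5
c_1 = 3
q_1 = 1.75
t_1 = 2.5
a_2 = 4.25
c_2 = 3
s_2 = 1.75
a_3 = 3.75
b_3 = 4.75
c_3 = 5.5
s_3 = 1.5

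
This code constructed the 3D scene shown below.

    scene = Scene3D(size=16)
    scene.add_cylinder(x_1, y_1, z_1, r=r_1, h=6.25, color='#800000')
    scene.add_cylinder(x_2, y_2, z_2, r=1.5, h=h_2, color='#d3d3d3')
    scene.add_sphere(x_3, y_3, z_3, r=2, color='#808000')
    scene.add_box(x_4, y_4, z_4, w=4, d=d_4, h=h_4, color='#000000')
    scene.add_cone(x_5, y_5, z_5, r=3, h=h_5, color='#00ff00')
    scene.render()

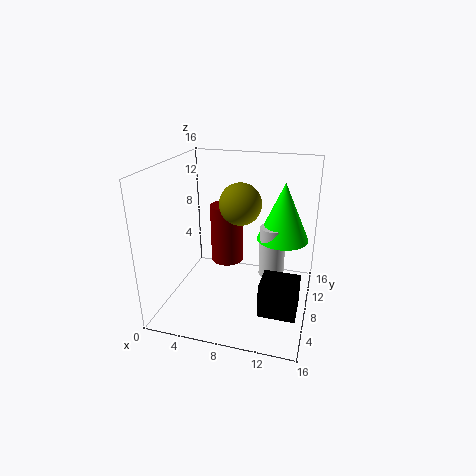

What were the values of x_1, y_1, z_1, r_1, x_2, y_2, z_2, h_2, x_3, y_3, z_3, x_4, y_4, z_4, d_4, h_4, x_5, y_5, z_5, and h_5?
x_1 = 7
y_1 = 7.25
z_1 = 5.75
r_1 = 1.75
x_2 = 11.5
y_2 = 10.25
z_2 = 2.75
h_2 = 6
x_3 = 9.25
y_3 = 4.5
z_3 = 13.25
x_4 = 11.25
y_4 = 4
z_4 = 1
d_4 = 3.5
h_4 = 3.75
x_5 = 12.5
y_5 = 11.25
z_5 = 7
h_5 = 6.75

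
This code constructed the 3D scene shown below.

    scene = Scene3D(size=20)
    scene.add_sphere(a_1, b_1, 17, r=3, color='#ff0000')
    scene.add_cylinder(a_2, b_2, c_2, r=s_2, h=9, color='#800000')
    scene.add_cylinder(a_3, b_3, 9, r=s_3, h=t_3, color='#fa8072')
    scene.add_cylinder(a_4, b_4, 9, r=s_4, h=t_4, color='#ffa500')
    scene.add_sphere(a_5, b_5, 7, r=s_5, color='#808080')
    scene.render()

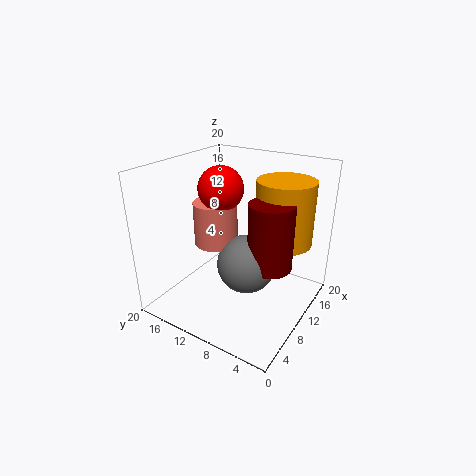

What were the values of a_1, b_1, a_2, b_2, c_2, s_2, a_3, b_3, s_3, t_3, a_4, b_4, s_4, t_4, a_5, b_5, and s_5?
a_1 = 9
b_1 = 12
a_2 = 10
b_2 = 5
c_2 = 7
s_2 = 3
a_3 = 9
b_3 = 13
s_3 = 3
t_3 = 6
a_4 = 14
b_4 = 5
s_4 = 4
t_4 = 9
a_5 = 9
b_5 = 8
s_5 = 4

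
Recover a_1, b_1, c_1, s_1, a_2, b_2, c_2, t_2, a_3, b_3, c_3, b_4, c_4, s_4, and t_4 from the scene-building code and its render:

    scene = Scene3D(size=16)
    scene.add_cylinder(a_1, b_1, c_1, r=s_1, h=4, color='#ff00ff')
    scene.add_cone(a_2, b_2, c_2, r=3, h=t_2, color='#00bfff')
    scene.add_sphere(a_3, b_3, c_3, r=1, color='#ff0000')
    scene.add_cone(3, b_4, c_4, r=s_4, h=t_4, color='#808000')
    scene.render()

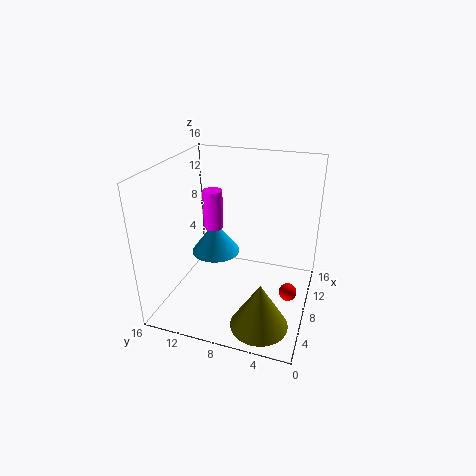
a_1 = 6; b_1 = 10; c_1 = 10; s_1 = 1; a_2 = 11; b_2 = 12; c_2 = 4; t_2 = 4; a_3 = 8; b_3 = 2; c_3 = 2; b_4 = 4; c_4 = 1; s_4 = 3; t_4 = 5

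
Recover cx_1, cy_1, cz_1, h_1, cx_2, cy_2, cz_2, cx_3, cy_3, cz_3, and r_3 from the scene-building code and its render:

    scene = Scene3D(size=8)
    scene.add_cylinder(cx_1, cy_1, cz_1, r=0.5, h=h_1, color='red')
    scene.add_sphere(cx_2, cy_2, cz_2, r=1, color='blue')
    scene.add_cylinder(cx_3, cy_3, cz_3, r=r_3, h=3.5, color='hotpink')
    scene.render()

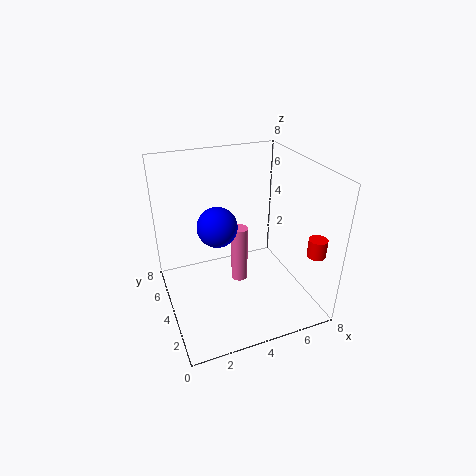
cx_1 = 7.5, cy_1 = 1.5, cz_1 = 3.5, h_1 = 1, cx_2 = 2.5, cy_2 = 3, cz_2 = 5.5, cx_3 = 4.5, cy_3 = 5, cz_3 = 0.5, r_3 = 0.5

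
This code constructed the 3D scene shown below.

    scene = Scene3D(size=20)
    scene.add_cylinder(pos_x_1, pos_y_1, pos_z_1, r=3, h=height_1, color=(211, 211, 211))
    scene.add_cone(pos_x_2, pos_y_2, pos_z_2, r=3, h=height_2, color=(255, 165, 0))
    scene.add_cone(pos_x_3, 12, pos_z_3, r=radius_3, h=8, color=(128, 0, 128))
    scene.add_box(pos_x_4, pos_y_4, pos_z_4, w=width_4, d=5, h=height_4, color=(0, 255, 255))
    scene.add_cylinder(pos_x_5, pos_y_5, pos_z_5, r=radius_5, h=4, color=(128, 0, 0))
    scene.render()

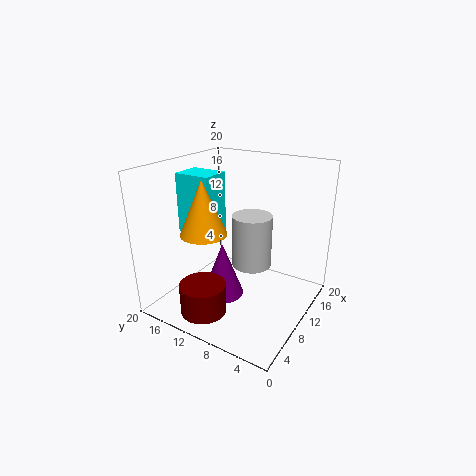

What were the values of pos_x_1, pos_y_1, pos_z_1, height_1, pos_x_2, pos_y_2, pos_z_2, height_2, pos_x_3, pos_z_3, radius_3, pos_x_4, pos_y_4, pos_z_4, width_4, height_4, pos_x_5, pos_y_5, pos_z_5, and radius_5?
pos_x_1 = 14
pos_y_1 = 10
pos_z_1 = 4
height_1 = 8
pos_x_2 = 5
pos_y_2 = 12
pos_z_2 = 12
height_2 = 7
pos_x_3 = 9
pos_z_3 = 1
radius_3 = 3
pos_x_4 = 6
pos_y_4 = 12
pos_z_4 = 11
width_4 = 4
height_4 = 8
pos_x_5 = 3
pos_y_5 = 11
pos_z_5 = 2
radius_5 = 3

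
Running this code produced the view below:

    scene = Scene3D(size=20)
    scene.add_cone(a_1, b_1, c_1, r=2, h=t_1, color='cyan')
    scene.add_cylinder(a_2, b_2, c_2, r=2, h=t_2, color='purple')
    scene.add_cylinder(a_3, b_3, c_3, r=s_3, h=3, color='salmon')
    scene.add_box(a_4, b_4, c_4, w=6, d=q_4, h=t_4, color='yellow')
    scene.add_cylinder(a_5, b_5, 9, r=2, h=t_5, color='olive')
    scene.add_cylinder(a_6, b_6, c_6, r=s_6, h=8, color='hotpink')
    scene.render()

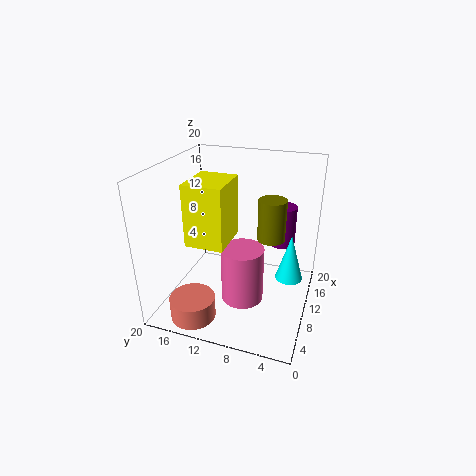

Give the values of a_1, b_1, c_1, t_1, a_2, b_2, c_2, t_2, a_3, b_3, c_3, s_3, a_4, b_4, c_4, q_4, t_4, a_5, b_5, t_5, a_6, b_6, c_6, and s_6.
a_1 = 13
b_1 = 3
c_1 = 3
t_1 = 7
a_2 = 16
b_2 = 5
c_2 = 7
t_2 = 6
a_3 = 3
b_3 = 14
c_3 = 1
s_3 = 3
a_4 = 4
b_4 = 10
c_4 = 11
q_4 = 5
t_4 = 8
a_5 = 13
b_5 = 6
t_5 = 6
a_6 = 9
b_6 = 9
c_6 = 1
s_6 = 3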